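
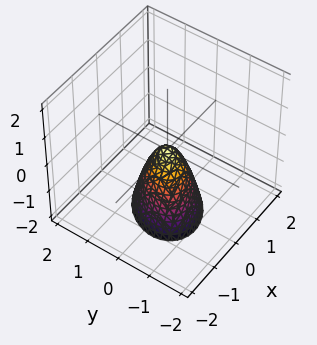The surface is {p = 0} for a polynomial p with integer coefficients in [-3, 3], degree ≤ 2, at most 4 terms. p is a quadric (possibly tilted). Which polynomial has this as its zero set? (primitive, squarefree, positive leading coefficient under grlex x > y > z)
2*x^2 - x*y + 2*y^2 + z

First, deg p = 2. No degree-1 surface has this shape.
Then, from the axis intercepts and sections: it meets the x-axis at x = 0 (among the integer gridlines); one y-axis crossing is at y = 0; one z-axis crossing is at z = 0.
Finally, together with the visible shape, these determine p as stated.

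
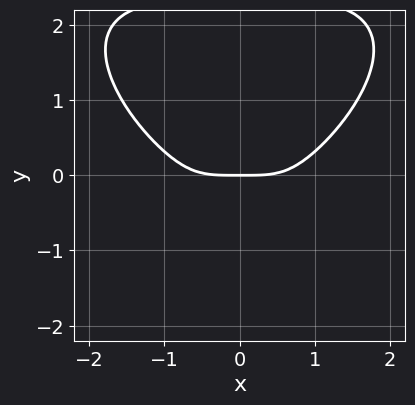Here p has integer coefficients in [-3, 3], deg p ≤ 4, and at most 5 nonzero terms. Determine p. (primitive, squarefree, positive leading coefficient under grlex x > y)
x^4 + 2*y^4 - 3*y^3 - 3*y^2 - 2*y

(a) deg p = 4. A generic line meets the curve in up to 4 points.
(b) Symmetries: it's symmetric under x → −x, forcing even powers of x.
(c) From the axis intercepts and sections: it meets the y-axis at y = 0 (among the integer gridlines); one x-axis crossing is at x = 0.
(d) Solving for integer coefficients yields p as stated.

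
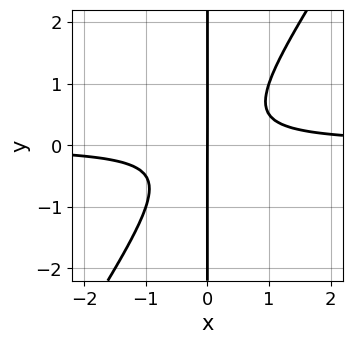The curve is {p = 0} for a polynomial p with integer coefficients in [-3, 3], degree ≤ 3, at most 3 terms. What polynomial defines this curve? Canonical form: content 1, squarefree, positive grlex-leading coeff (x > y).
3*x^2*y - 2*x*y^2 - x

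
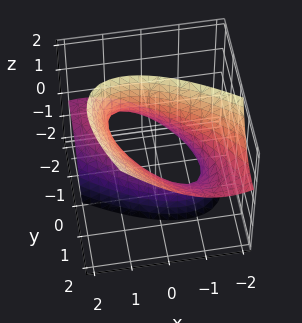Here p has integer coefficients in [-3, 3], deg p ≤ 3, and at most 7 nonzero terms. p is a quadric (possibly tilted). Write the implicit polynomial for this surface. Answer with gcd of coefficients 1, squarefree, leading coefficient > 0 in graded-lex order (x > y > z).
2*x^2 + 3*x*y + 2*y^2 - 3*y*z - z^2 - 2

1. The degree is 2 — no degree-1 surface has this shape.
2. From the axis intercepts and sections: the x-axis gridline crossings are at x ∈ {-1, 1}; the y-axis gridline crossings are at y ∈ {-1, 1}.
3. Fitting integer coefficients to these (and the overall shape) gives p.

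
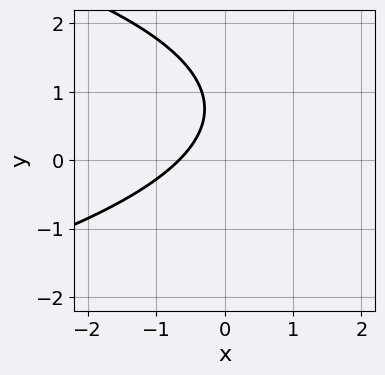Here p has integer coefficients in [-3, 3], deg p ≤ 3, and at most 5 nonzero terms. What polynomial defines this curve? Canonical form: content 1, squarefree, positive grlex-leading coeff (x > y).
2*y^2 + 3*x - 3*y + 2

1. deg p = 2. The shape is more complex than any degree-1 curve.
2. Checking where it meets the axes: it misses every integer gridline on the y-axis.
3. These observations pin down the coefficients.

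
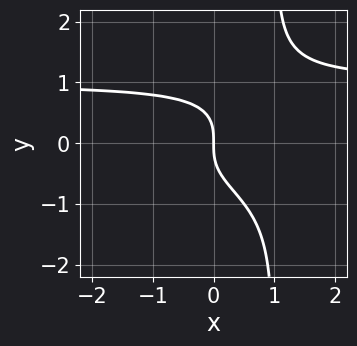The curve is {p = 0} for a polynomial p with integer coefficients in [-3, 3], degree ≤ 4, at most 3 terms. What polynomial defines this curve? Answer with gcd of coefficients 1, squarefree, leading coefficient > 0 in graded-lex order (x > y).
x*y^3 - y^3 - x

First, deg p = 4.
Then, reading off the gridlines: one x-axis crossing is at x = 0; one y-axis crossing is at y = 0.
Finally, these observations pin down the coefficients.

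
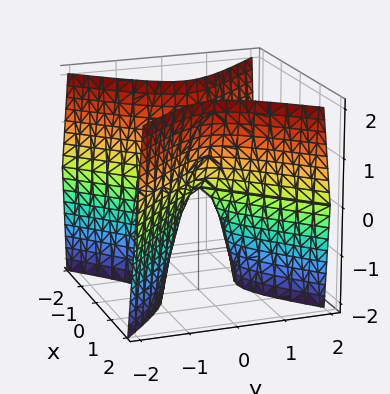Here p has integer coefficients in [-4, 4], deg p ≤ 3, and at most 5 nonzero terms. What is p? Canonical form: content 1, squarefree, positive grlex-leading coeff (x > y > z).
1. The degree is 2 — a saddle surface; a quadric.
2. Symmetries: it's symmetric under y → −y, forcing even powers of y; mirror symmetry x ↦ −x ⇒ only even powers of x.
3. Against the integer gridlines: one z-axis crossing is at z = 0; it crosses the x-axis at the gridline x = 0.
4. Matching integer coefficients to the picture gives p.

3*x^2 - 3*y^2 - z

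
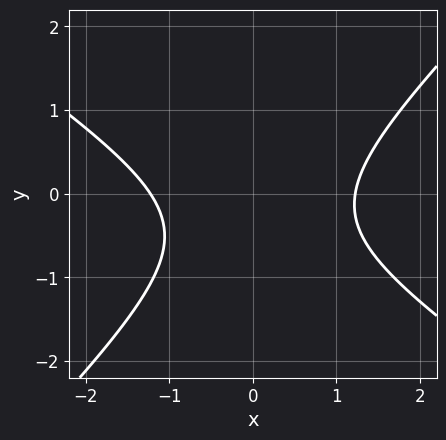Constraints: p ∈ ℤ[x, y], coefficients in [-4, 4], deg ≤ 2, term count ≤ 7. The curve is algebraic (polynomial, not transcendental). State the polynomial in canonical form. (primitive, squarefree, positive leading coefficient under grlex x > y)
2*x^2 + x*y - 3*y^2 - 2*y - 3

Degree: a generic line meets the curve in up to 2 points, so deg p = 2.
From the visible intercepts: the curve avoids every integer y-axis point in the box.
These observations pin down the coefficients.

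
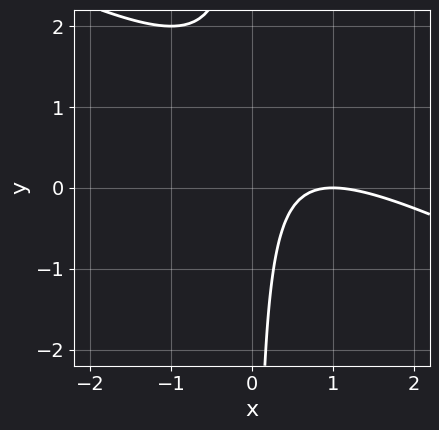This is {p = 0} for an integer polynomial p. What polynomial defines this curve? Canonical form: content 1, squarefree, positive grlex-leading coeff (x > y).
The degree is 2 — the shape is more complex than any degree-1 curve.
From the axis intercepts and sections: the curve avoids every integer y-axis point in the box; it crosses the x-axis at the gridline x = 1.
Putting this together gives p.

x^2 + 2*x*y - 2*x + 1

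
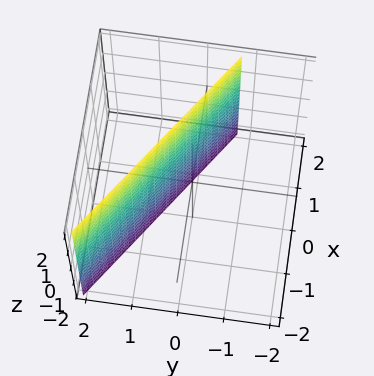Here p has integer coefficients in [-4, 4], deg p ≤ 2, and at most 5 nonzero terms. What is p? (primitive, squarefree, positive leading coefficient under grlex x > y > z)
deg p = 1. Every cross-section is a straight line — this is a plane.
Observable constraints: the surface avoids every integer z-axis point in the box; one x-axis crossing is at x = 1.
Together with the visible shape, these determine p as stated.

2*x + 3*y - 2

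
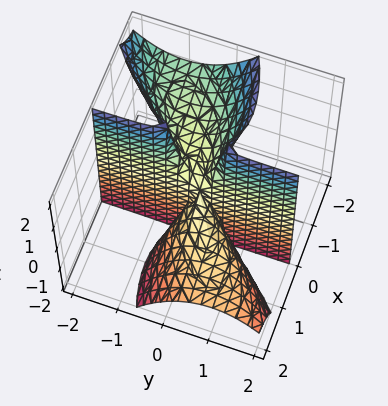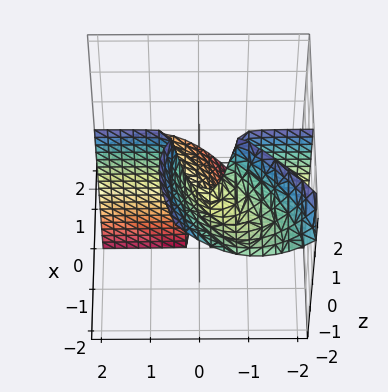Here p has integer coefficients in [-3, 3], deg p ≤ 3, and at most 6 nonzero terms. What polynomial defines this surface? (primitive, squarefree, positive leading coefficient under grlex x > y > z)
2*x^3 - 3*x^2*y + 3*x^2*z + 3*x*y^2

First, degree: no degree-2 surface has this shape, so deg p = 3.
Next, checking where it meets the axes: the visible y-axis segment lies entirely on the surface; it meets the x-axis at x = 0 (among the integer gridlines); the visible z-axis segment lies entirely on the surface.
Finally, fitting integer coefficients to these (and the overall shape) gives p.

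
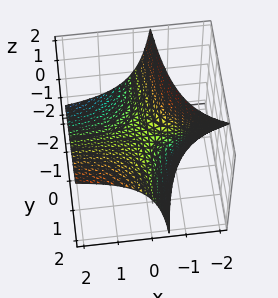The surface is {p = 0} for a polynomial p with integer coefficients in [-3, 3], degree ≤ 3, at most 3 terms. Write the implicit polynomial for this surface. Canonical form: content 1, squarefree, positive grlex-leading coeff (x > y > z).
x*y - x*z - z

(a) Degree: no degree-1 surface has this shape, so deg p = 2.
(b) Checking where it meets the axes: one z-axis crossing is at z = 0; the visible x-axis segment lies entirely on the surface; every point of the y-axis in the box is on the surface.
(c) Assembling these constraints gives the stated polynomial.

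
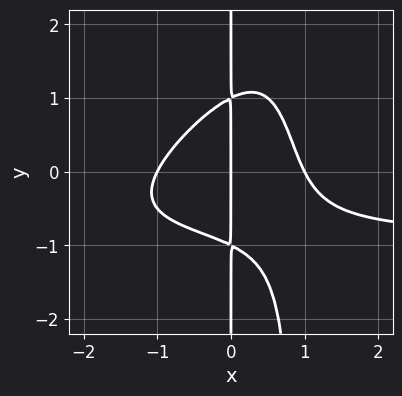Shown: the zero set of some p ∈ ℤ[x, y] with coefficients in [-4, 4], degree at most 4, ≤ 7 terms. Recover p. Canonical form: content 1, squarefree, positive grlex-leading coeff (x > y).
deg p = 4.
Against the integer gridlines: among the integer gridlines, it crosses the x-axis at x ∈ {-1, 0, 1}; every point of the y-axis in the box is on the curve.
Assembling these constraints gives the stated polynomial.

x^3*y - x^2*y^2 + x^3 + x*y^2 - x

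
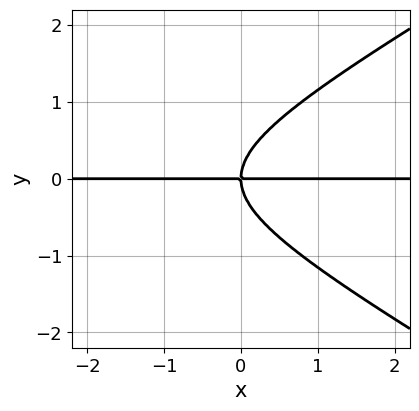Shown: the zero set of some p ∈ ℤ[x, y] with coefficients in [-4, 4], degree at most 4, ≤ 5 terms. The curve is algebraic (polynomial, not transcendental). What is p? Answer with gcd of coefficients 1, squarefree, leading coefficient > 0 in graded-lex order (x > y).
The degree is 3 — no degree-2 curve has this shape.
From the axis intercepts and sections: it meets the y-axis at y = 0 (among the integer gridlines); every point of the x-axis in the box is on the curve.
Solving for integer coefficients yields p as stated.

x^2*y - 3*y^3 + 3*x*y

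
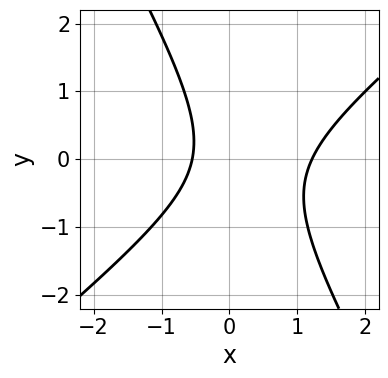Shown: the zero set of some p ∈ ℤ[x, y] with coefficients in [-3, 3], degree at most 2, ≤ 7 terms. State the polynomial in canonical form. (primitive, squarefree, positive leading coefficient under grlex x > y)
First, the degree is 2 — a generic line meets the curve in up to 2 points.
Then, from the visible intercepts: the curve avoids every integer y-axis point in the box.
Finally, solving for integer coefficients yields p as stated.

3*x^2 - 2*x*y - 2*y^2 - 2*x - 2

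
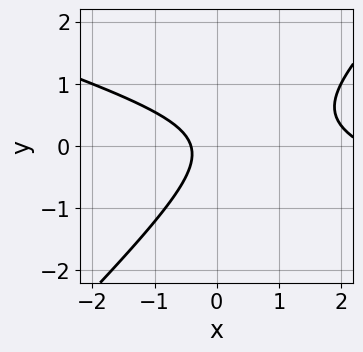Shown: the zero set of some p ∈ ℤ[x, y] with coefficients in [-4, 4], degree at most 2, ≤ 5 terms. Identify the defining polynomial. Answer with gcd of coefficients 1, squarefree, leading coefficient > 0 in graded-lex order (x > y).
(a) The degree is 2 — a generic line meets the curve in up to 2 points.
(b) Reading off the gridlines: the curve avoids every integer y-axis point in the box.
(c) The integer polynomial consistent with all of this is the stated p.

x^2 + 2*x*y - 3*y^2 - 2*x - 1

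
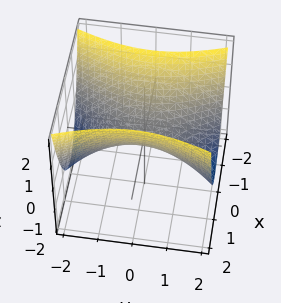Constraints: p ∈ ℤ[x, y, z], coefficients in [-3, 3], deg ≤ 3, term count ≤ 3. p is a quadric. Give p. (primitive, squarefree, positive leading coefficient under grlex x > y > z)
3*x^2 - y^2 - 3*z

deg p = 2. A saddle surface; a quadric.
Symmetries: the y ↦ −y reflection is a symmetry, so y appears only in even powers; mirror symmetry x ↦ −x ⇒ only even powers of x.
Checking where it meets the axes: it crosses the x-axis at the gridline x = 0; one y-axis crossing is at y = 0; it crosses the z-axis at the gridline z = 0.
Assembling these constraints gives the stated polynomial.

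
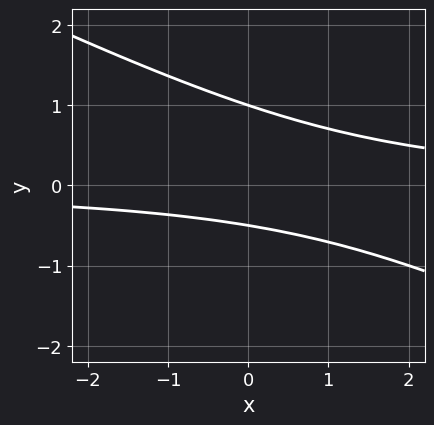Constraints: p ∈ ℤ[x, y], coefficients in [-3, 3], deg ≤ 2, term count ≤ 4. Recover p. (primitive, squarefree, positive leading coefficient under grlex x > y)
x*y + 2*y^2 - y - 1

(a) The degree is 2 — a generic line meets the curve in up to 2 points.
(b) From the axis intercepts and sections: it meets the y-axis at y = 1 (among the integer gridlines); it misses every integer gridline on the x-axis.
(c) Fitting integer coefficients to these (and the overall shape) gives p.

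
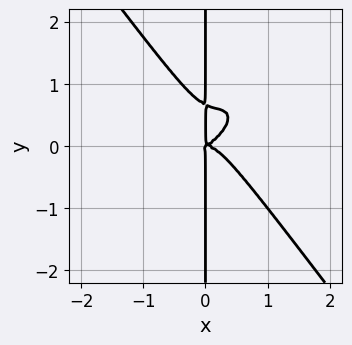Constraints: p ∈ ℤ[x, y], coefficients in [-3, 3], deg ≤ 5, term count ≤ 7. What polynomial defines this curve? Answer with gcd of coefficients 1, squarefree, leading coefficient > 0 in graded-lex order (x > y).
deg p = 4. The shape is more complex than any degree-3 curve.
From the visible intercepts: the visible y-axis segment lies entirely on the curve.
Assembling these constraints gives the stated polynomial.

3*x^4 - 3*x^3*y + 3*x*y^3 + x^2*y - 2*x*y^2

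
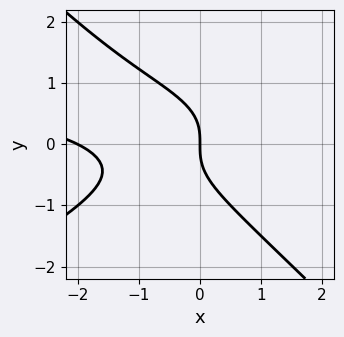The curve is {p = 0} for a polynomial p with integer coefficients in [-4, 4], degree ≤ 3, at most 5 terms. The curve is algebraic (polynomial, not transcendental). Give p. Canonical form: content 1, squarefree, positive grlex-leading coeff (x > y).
x^2*y - x*y^2 - 2*y^3 - x^2 - 2*x

First, degree: no degree-2 curve has this shape, so deg p = 3.
Next, against the integer gridlines: the x-axis gridline crossings are at x ∈ {-2, 0}; it crosses the y-axis at the gridline y = 0.
Finally, these observations pin down the coefficients.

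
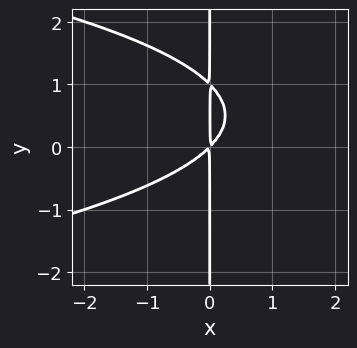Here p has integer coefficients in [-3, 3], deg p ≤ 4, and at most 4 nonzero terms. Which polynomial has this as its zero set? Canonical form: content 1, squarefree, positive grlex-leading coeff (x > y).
x*y^2 + x^2 - x*y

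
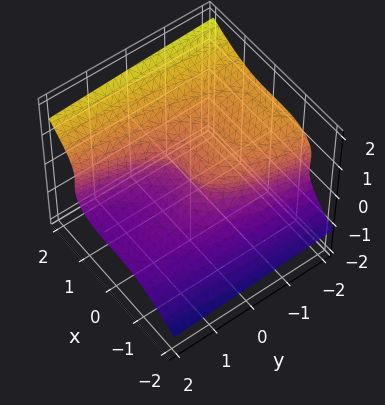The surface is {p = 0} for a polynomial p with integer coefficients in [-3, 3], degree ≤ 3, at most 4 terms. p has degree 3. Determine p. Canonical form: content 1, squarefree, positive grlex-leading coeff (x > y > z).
x^3 - 3*z^3 + 2*z^2 - y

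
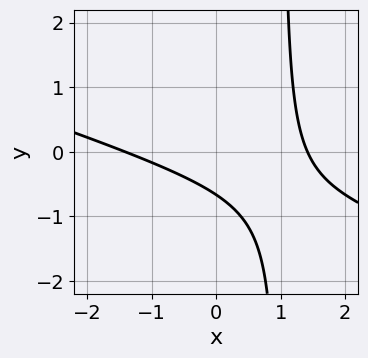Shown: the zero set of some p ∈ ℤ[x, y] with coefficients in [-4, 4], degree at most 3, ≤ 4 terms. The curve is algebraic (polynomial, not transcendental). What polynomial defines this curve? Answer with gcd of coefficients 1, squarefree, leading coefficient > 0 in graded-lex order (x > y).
x^2 + 3*x*y - 3*y - 2

The degree is 2 — the shape is more complex than any degree-1 curve.
Solving for integer coefficients yields p as stated.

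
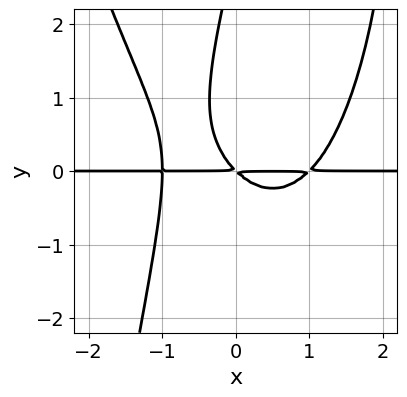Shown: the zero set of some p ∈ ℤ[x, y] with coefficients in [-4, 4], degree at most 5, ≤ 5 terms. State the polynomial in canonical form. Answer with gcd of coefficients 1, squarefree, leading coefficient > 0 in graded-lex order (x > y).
3*x^3*y - 3*x*y^2 + y^3 - 3*x*y - 3*y^2

1. deg p = 4. A generic line meets the curve in up to 4 points.
2. Against the integer gridlines: every point of the x-axis in the box is on the curve.
3. Assembling these constraints gives the stated polynomial.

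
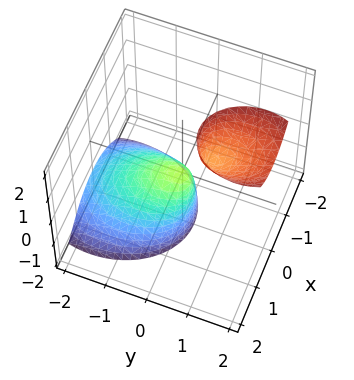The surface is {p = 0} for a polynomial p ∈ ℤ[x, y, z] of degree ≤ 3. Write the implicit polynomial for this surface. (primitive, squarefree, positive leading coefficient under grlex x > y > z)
3*x^2 + 2*y^2 - 3*y*z + z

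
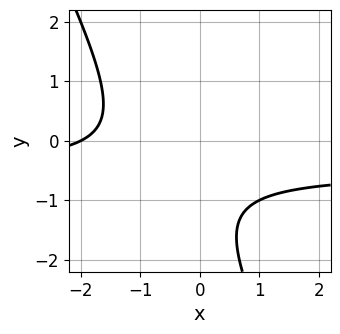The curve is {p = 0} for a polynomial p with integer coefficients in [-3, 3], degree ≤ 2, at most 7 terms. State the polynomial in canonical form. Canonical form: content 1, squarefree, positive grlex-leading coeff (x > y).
2*x*y + y^2 + x + 2*y + 2

First, degree: the shape is more complex than any degree-1 curve, so deg p = 2.
Next, reading off the gridlines: it meets the x-axis at x = -2 (among the integer gridlines); the curve avoids every integer y-axis point in the box.
Finally, matching integer coefficients to the picture gives p.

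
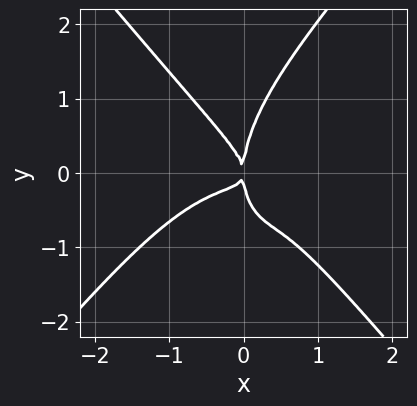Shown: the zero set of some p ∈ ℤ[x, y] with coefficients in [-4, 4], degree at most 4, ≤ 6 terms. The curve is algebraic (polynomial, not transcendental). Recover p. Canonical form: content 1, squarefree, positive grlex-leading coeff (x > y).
Degree: the shape is more complex than any degree-3 curve, so deg p = 4.
Against the integer gridlines: one x-axis crossing is at x = 0; it crosses the y-axis at the gridline y = 0.
Matching integer coefficients to the picture gives p.

2*x^4 - y^4 + 3*x^2*y + 2*x*y^2 + x^2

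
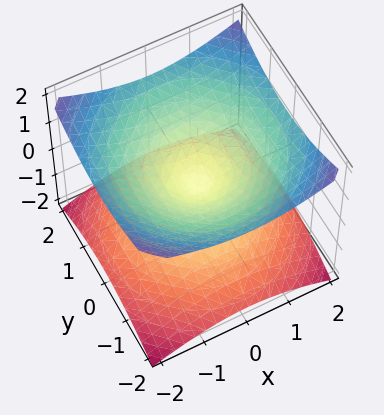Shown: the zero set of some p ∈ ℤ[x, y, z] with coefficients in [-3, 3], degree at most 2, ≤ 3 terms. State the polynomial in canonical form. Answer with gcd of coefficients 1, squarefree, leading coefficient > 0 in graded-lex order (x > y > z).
(a) The degree is 2 — two nappes meeting at a single point; a quadric.
(b) Symmetry: the surface is invariant under rotation about z: p = q(x² + y², z); the z ↦ −z reflection is a symmetry, so z appears only in even powers.
(c) From the visible intercepts: a circular section at z = 1 has radius between 1 and 2; it meets the y-axis at y = 0 (among the integer gridlines); it meets the x-axis at x = 0 (among the integer gridlines).
(d) Matching integer coefficients to the picture gives p.

x^2 + y^2 - 2*z^2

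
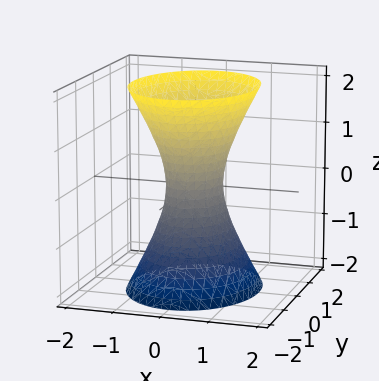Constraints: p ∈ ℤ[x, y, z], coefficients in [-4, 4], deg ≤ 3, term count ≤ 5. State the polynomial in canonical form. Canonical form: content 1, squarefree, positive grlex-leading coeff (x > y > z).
First, deg p = 2. One connected sheet with a waist; a quadric.
Next, symmetries: it's symmetric under y → −y, forcing even powers of y; mirror symmetry x ↦ −x ⇒ only even powers of x; the z ↦ −z reflection is a symmetry, so z appears only in even powers.
Then, from the visible intercepts: the surface avoids every integer z-axis point in the box.
Finally, together with the visible shape, these determine p as stated.

3*x^2 + 2*y^2 - z^2 - 1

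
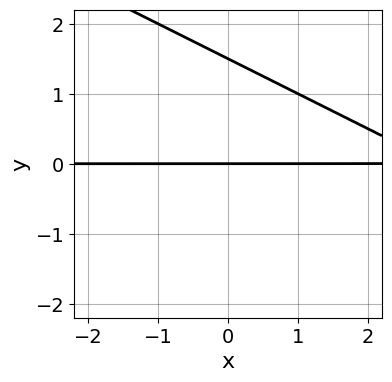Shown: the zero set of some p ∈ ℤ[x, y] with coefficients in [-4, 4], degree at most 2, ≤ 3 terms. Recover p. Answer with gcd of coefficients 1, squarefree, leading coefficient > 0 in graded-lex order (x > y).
(a) deg p = 2.
(b) From the axis intercepts and sections: it crosses the y-axis at the gridline y = 0; every point of the x-axis in the box is on the curve.
(c) Together with the visible shape, these determine p as stated.

x*y + 2*y^2 - 3*y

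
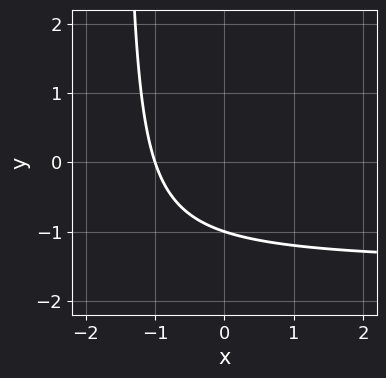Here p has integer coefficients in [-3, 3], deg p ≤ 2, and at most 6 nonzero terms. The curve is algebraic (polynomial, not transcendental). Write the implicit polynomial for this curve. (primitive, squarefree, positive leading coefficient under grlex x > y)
2*x*y + 3*x + 3*y + 3

(a) The degree is 2 — the shape is more complex than any degree-1 curve.
(b) Against the integer gridlines: one y-axis crossing is at y = -1; it meets the x-axis at x = -1 (among the integer gridlines).
(c) These observations pin down the coefficients.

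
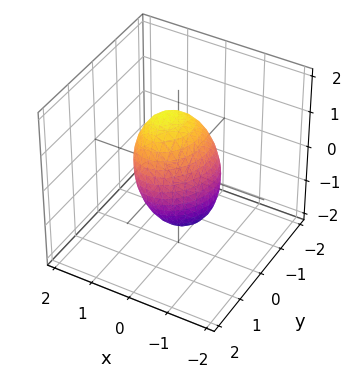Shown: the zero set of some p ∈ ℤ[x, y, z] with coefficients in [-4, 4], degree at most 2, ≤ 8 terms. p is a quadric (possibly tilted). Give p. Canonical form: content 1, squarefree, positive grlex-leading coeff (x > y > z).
First, deg p = 2.
Then, from the visible intercepts: among the integer gridlines, it crosses the y-axis at y ∈ {-1, 1}.
Finally, solving for integer coefficients yields p as stated.

3*x^2 - x*y - x*z + 2*y^2 + z^2 - 2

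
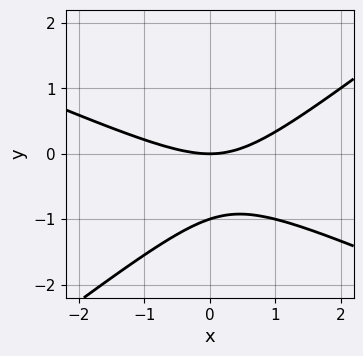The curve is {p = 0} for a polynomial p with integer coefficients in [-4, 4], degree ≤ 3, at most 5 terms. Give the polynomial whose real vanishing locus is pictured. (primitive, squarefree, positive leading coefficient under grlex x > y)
x^2 + x*y - 3*y^2 - 3*y

(a) Degree: the shape is more complex than any degree-1 curve, so deg p = 2.
(b) Observable constraints: among the integer gridlines, it crosses the y-axis at y ∈ {-1, 0}; one x-axis crossing is at x = 0.
(c) Assembling these constraints gives the stated polynomial.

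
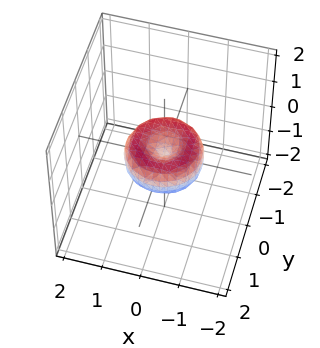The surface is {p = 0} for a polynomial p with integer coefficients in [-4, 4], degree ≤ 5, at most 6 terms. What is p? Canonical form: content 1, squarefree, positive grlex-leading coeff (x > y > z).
x^4 + 2*x^2*y^2 + y^4 - x^2 - y^2 + z^2

First, deg p = 4. No degree-3 surface has this shape.
Then, symmetry: every cross-section ⟂ z is a circle, so x, y appear only via x² + y².
Then, checking where it meets the axes: it crosses the z-axis at the gridline z = 0; the x-axis gridline crossings are at x ∈ {-1, 0, 1}; the y-axis gridline crossings are at y ∈ {-1, 0, 1}; a circular section at z = 0 has radius exactly 1.
Finally, fitting integer coefficients to these (and the overall shape) gives p.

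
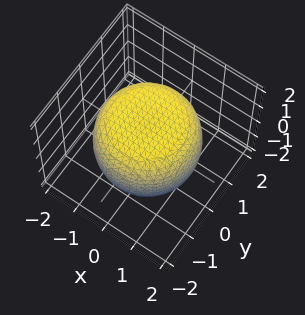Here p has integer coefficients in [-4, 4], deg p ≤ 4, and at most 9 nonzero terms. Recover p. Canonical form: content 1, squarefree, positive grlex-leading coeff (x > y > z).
(a) deg p = 4.
(b) By symmetry, every cross-section ⟂ z is a circle, so x, y appear only via x² + y².
(c) Reading off the gridlines: a circular section at z = 1 has radius between 1 and 2.
(d) Fitting integer coefficients to these (and the overall shape) gives p.

x^4 + 2*x^2*y^2 + y^4 - x^2 - y^2 + 2*z^2 - 3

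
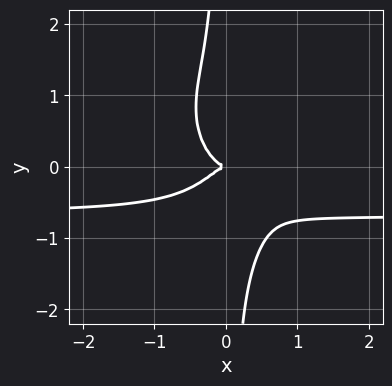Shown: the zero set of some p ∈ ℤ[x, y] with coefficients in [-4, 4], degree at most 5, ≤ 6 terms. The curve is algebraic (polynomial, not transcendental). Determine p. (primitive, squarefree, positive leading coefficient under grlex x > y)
3*x^3*y + x^2*y^2 + 2*x*y^3 + 2*x^3 + y^2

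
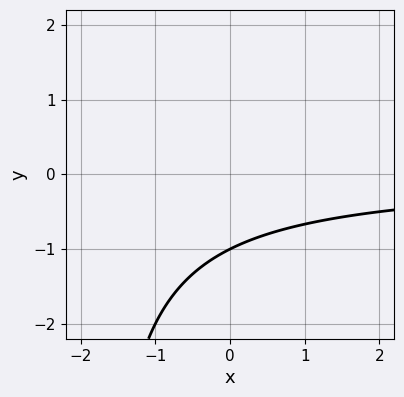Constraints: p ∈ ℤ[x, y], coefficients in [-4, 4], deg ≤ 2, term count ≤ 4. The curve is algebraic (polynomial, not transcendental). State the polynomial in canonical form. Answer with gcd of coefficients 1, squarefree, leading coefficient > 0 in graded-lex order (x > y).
x*y + 2*y + 2

(a) The degree is 2 — no degree-1 curve has this shape.
(b) Observable constraints: it meets the y-axis at y = -1 (among the integer gridlines); the curve avoids every integer x-axis point in the box.
(c) The integer polynomial consistent with all of this is the stated p.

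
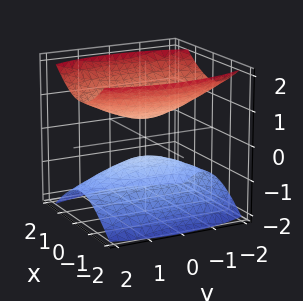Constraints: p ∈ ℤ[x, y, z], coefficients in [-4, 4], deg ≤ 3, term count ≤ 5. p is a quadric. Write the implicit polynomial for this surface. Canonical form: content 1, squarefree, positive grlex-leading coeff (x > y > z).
3*x^2 + y^2 - 3*z^2 + 1

1. There are 2 components. They look like related sheets of one shape, so recover p as a whole.
2. Degree: two sheets facing apart; a quadric, so deg p = 2.
3. Symmetries: it's symmetric under z → −z, forcing even powers of z; the x ↦ −x reflection is a symmetry, so x appears only in even powers; mirror symmetry y ↦ −y ⇒ only even powers of y.
4. Reading off the gridlines: no y-intercept at any integer in the box; no x-intercept at any integer in the box.
5. Fitting integer coefficients to these (and the overall shape) gives p.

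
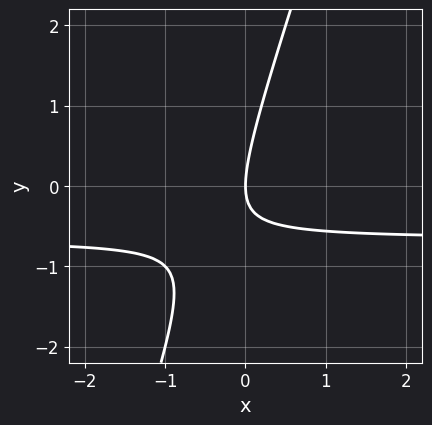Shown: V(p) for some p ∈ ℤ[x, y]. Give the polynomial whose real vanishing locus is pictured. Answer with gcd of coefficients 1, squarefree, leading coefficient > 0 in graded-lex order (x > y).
1. deg p = 2. The shape is more complex than any degree-1 curve.
2. Against the integer gridlines: it meets the x-axis at x = 0 (among the integer gridlines); it crosses the y-axis at the gridline y = 0.
3. Putting this together gives p.

3*x*y - y^2 + 2*x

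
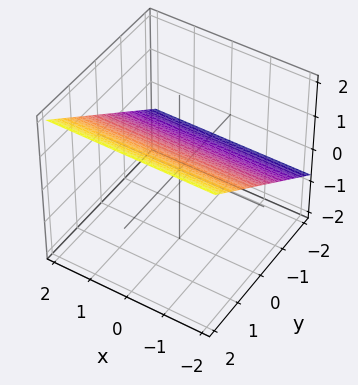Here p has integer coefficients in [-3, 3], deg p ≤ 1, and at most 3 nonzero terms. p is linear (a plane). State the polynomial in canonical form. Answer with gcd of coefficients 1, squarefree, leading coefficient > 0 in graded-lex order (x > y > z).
2*y - 3*z + 2

Degree: every cross-section is a straight line — this is a plane, so deg p = 1.
Checking where it meets the axes: it misses every integer gridline on the x-axis; it crosses the y-axis at the gridline y = -1.
Fitting integer coefficients to these (and the overall shape) gives p.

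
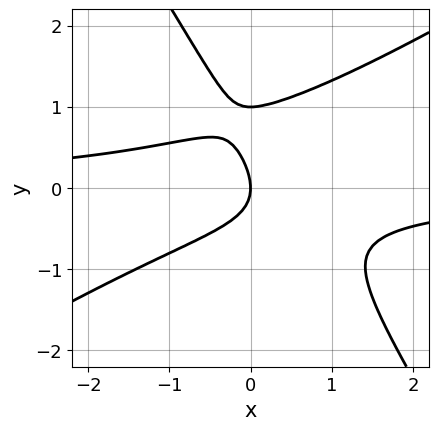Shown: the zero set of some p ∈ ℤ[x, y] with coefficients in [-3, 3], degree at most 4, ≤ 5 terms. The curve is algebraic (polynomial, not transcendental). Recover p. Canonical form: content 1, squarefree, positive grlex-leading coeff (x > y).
First, the degree is 3 — the shape is more complex than any degree-2 curve.
Next, reading off the gridlines: the y-axis gridline crossings are at y ∈ {0, 1}; it crosses the x-axis at the gridline x = 0.
Finally, the integer polynomial consistent with all of this is the stated p.

x^2*y - x*y^2 - y^3 + y^2 + x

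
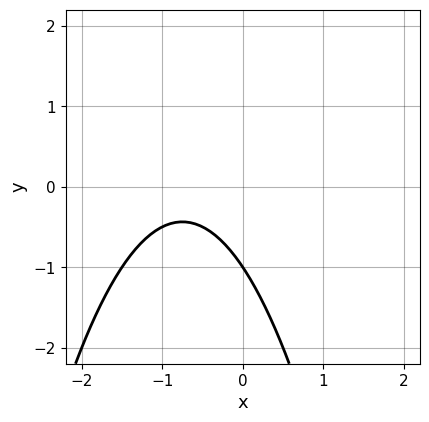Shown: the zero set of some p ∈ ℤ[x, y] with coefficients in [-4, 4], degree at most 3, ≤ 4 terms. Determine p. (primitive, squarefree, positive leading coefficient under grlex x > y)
2*x^2 + 3*x + 2*y + 2

1. Degree: a generic line meets the curve in up to 2 points, so deg p = 2.
2. Reading off the gridlines: it meets the y-axis at y = -1 (among the integer gridlines); the curve avoids every integer x-axis point in the box.
3. The integer polynomial consistent with all of this is the stated p.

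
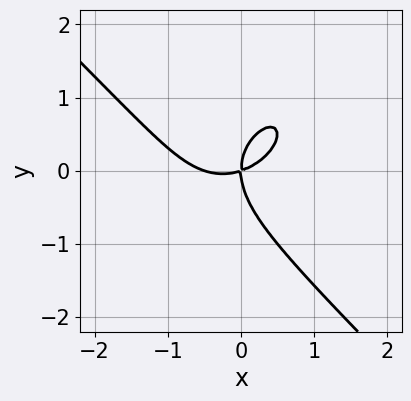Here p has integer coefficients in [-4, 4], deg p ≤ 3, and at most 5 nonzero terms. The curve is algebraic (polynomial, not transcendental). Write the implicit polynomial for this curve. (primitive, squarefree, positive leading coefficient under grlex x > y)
2*x^3 + 2*y^3 + x^2 - 3*x*y

First, the degree is 3 — a generic line meets the curve in up to 3 points.
Then, reading off the gridlines: it crosses the y-axis at the gridline y = 0; it meets the x-axis at x = 0 (among the integer gridlines).
Finally, fitting integer coefficients to these (and the overall shape) gives p.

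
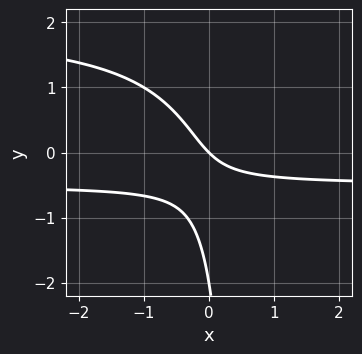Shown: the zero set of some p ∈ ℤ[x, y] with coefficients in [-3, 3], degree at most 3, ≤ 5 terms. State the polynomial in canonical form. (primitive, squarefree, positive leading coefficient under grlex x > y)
2*x*y^2 - 3*x*y - y^2 - 2*x - 2*y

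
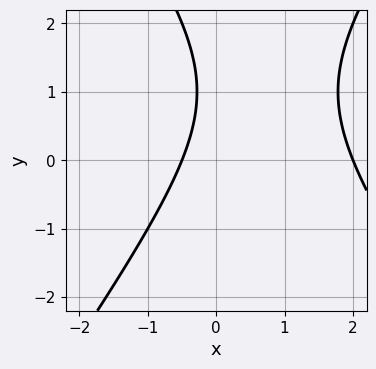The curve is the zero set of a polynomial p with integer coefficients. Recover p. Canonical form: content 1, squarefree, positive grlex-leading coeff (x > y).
deg p = 2. The shape is more complex than any degree-1 curve.
Reading off the gridlines: no y-intercept at any integer in the box; it crosses the x-axis at the gridline x = 2.
Together with the visible shape, these determine p as stated.

2*x^2 - y^2 - 3*x + 2*y - 2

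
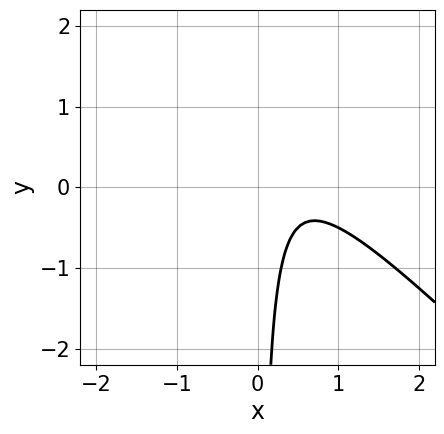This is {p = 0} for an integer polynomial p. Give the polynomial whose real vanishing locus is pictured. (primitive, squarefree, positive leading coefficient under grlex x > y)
First, the degree is 2 — a generic line meets the curve in up to 2 points.
Next, from the axis intercepts and sections: it misses every integer gridline on the y-axis; no x-intercept at any integer in the box.
Finally, fitting integer coefficients to these (and the overall shape) gives p.

2*x^2 + 2*x*y - 2*x + 1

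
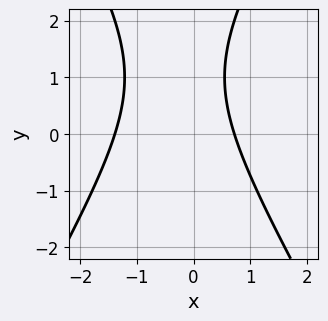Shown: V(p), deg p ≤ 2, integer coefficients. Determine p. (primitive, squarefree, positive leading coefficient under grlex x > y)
3*x^2 - y^2 + 2*x + 2*y - 3

(a) deg p = 2.
(b) Reading off the gridlines: no y-intercept at any integer in the box.
(c) Solving for integer coefficients yields p as stated.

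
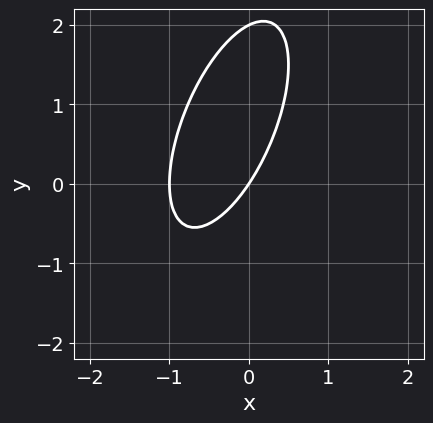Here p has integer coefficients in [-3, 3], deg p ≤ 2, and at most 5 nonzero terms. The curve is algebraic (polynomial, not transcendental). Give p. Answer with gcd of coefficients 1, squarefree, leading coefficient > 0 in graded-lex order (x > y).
3*x^2 - 2*x*y + y^2 + 3*x - 2*y

First, the degree is 2 — the shape is more complex than any degree-1 curve.
Next, from the visible intercepts: among the integer gridlines, it crosses the y-axis at y ∈ {0, 2}; the x-axis gridline crossings are at x ∈ {-1, 0}.
Finally, the integer polynomial consistent with all of this is the stated p.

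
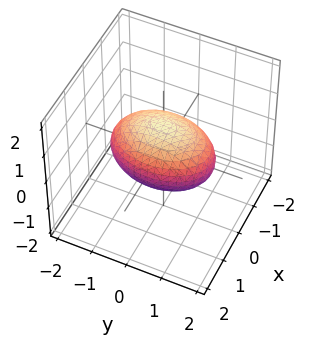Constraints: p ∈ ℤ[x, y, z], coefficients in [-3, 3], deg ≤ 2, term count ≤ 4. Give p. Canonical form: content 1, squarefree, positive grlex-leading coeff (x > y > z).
2*x^2 + y^2 + 2*z^2 - 2

Degree: a closed, bounded, convex surface; a quadric, so deg p = 2.
Symmetries: it's symmetric under y → −y, forcing even powers of y; mirror symmetry z ↦ −z ⇒ only even powers of z; mirror symmetry x ↦ −x ⇒ only even powers of x.
From the axis intercepts and sections: among the integer gridlines, it crosses the x-axis at x ∈ {-1, 1}; the z-axis gridline crossings are at z ∈ {-1, 1}.
Together with the visible shape, these determine p as stated.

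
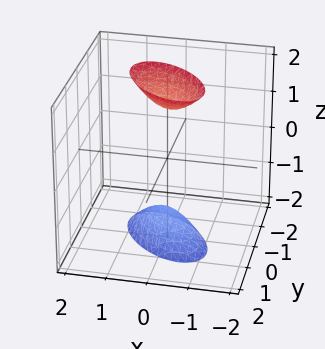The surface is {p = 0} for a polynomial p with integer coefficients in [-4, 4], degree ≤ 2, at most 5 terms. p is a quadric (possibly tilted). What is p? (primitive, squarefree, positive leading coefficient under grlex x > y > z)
The picture has 2 separate pieces.
The degree is 2 — no degree-1 surface has this shape.
From the visible intercepts: it misses every integer gridline on the x-axis; it misses every integer gridline on the y-axis.
Putting this together gives p.

3*x^2 + 3*x*y + 3*y^2 - z^2 + 2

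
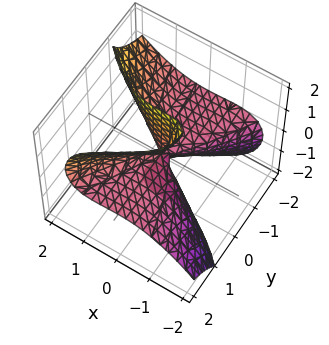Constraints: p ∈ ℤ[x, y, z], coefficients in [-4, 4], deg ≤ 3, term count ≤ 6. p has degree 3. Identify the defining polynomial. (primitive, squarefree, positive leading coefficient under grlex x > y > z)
First, degree: the shape is more complex than any degree-2 surface, so deg p = 3.
Next, against the integer gridlines: the visible y-axis segment lies entirely on the surface; one x-axis crossing is at x = 0.
Finally, assembling these constraints gives the stated polynomial. Check: (0, 0, 1) on the z-axis lies on the surface, and p(0, 0, 1) = 0. ✓

2*x^3 - x^2*y + 2*x*y*z - 3*y^2*z + 2*y*z^2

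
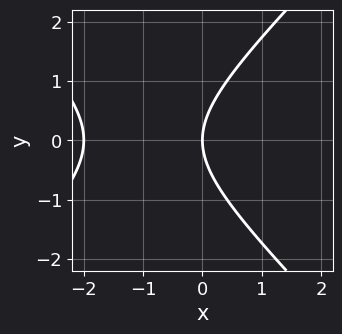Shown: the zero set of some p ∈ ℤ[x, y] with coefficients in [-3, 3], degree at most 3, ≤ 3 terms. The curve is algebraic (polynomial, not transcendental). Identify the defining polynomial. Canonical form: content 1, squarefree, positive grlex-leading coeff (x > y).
First, the degree is 2 — a generic line meets the curve in up to 2 points.
Then, symmetries: it's symmetric under y → −y, forcing even powers of y.
Then, reading off the gridlines: one y-axis crossing is at y = 0; among the integer gridlines, it crosses the x-axis at x ∈ {-2, 0}.
Finally, matching integer coefficients to the picture gives p.

x^2 - y^2 + 2*x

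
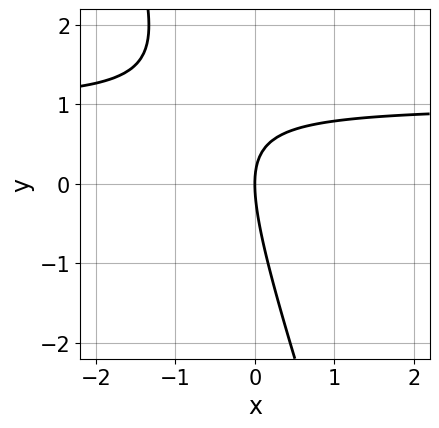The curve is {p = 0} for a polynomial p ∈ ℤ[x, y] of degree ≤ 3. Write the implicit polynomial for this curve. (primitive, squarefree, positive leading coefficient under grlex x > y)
(a) The degree is 2 — a generic line meets the curve in up to 2 points.
(b) Against the integer gridlines: it meets the y-axis at y = 0 (among the integer gridlines); it meets the x-axis at x = 0 (among the integer gridlines).
(c) Assembling these constraints gives the stated polynomial.

3*x*y + y^2 - 3*x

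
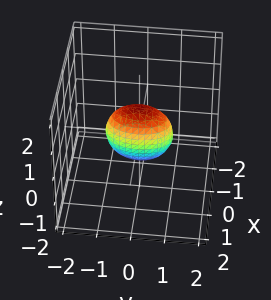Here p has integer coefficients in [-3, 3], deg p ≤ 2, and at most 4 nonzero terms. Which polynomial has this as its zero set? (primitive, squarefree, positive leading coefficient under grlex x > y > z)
1. deg p = 2. Bounded and convex; a quadric.
2. Symmetries: it's symmetric under z → −z, forcing even powers of z; the x ↦ −x reflection is a symmetry, so x appears only in even powers; it's symmetric under y → −y, forcing even powers of y.
3. Reading off the gridlines: the z-axis gridline crossings are at z ∈ {-1, 1}; among the integer gridlines, it crosses the y-axis at y ∈ {-1, 1}.
4. The integer polynomial consistent with all of this is the stated p.

3*x^2 + y^2 + z^2 - 1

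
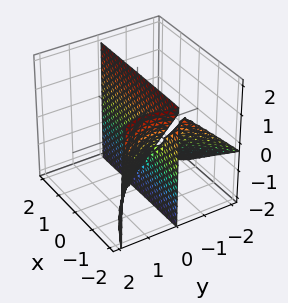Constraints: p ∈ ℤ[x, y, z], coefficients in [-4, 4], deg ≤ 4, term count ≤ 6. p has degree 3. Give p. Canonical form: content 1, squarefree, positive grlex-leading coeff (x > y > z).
y^3 - y^2*z + 3*x*y + 2*y*z + 3*y

First, the degree is 3 — no degree-2 surface has this shape.
Then, from the visible intercepts: every point of the z-axis in the box is on the surface; it meets the y-axis at y = 0 (among the integer gridlines); every point of the x-axis in the box is on the surface.
Finally, matching integer coefficients to the picture gives p.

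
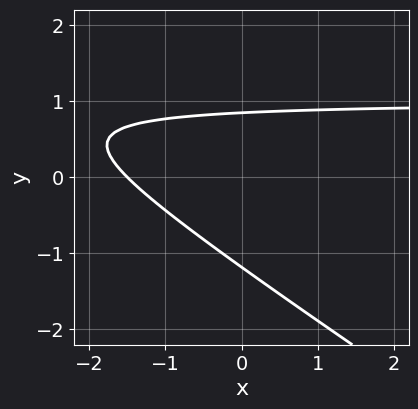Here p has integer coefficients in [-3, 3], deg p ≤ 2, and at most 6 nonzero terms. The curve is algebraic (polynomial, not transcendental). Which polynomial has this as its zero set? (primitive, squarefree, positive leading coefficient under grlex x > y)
2*x*y + 3*y^2 - 2*x + y - 3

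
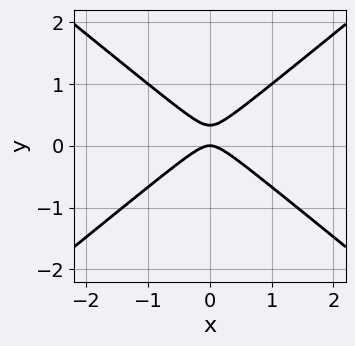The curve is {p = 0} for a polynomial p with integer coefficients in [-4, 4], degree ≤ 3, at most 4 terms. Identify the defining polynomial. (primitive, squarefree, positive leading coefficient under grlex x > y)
The degree is 2 — a generic line meets the curve in up to 2 points.
Symmetries: mirror symmetry x ↦ −x ⇒ only even powers of x.
From the axis intercepts and sections: it crosses the y-axis at the gridline y = 0; it crosses the x-axis at the gridline x = 0.
Putting this together gives p.

2*x^2 - 3*y^2 + y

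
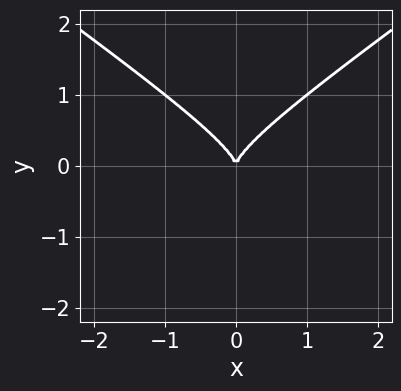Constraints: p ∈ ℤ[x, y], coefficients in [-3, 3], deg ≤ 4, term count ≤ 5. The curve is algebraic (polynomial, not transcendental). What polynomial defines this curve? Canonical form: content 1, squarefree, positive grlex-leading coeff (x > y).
First, degree: the shape is more complex than any degree-2 curve, so deg p = 3.
Then, symmetries: the x ↦ −x reflection is a symmetry, so x appears only in even powers.
Next, checking where it meets the axes: one x-axis crossing is at x = 0; one y-axis crossing is at y = 0.
Finally, solving for integer coefficients yields p as stated.

x^2*y - 2*y^3 + x^2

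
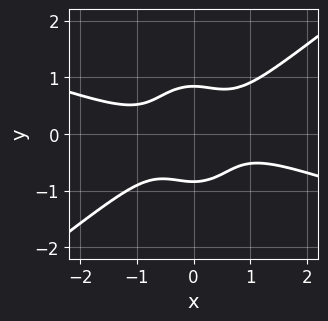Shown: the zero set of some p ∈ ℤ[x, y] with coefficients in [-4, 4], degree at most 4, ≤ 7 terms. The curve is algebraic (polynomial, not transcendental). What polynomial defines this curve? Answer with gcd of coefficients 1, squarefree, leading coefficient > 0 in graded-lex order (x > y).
(a) Degree: a generic line meets the curve in up to 4 points, so deg p = 4.
(b) Observable constraints: the curve avoids every integer x-axis point in the box.
(c) Solving for integer coefficients yields p as stated.

x^4 + 2*x^3*y - 3*x^2*y^2 - 2*y^4 + 1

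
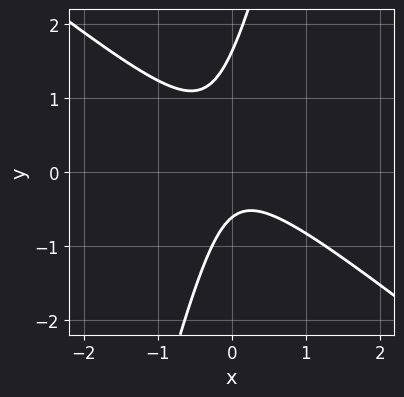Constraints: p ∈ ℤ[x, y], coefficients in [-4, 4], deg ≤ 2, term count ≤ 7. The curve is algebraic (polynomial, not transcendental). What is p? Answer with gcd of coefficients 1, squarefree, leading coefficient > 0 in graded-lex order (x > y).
3*x^2 + 3*x*y - y^2 + y + 1

First, deg p = 2. The shape is more complex than any degree-1 curve.
Next, reading off the gridlines: no x-intercept at any integer in the box.
Finally, solving for integer coefficients yields p as stated.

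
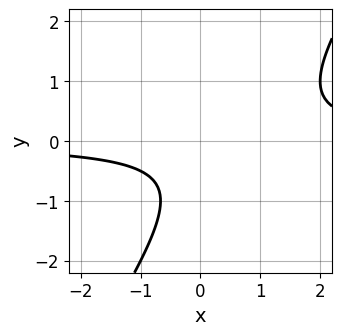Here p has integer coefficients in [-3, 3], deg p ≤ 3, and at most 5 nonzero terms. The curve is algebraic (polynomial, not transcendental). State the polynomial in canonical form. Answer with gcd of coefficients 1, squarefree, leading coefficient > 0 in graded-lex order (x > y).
3*x*y - 2*y^2 - 2*y - 2

1. deg p = 2. A generic line meets the curve in up to 2 points.
2. Reading off the gridlines: no x-intercept at any integer in the box; it misses every integer gridline on the y-axis.
3. These observations pin down the coefficients.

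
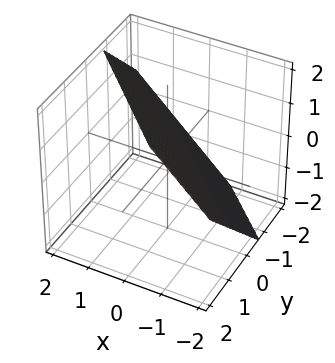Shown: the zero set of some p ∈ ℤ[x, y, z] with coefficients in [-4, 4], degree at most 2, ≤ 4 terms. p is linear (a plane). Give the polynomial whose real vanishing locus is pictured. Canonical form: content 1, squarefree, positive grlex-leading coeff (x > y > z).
3*x + 3*y - 3*z + 2

1. Degree: the surface is flat (a plane), so deg p = 1.
2. Solving for integer coefficients yields p as stated.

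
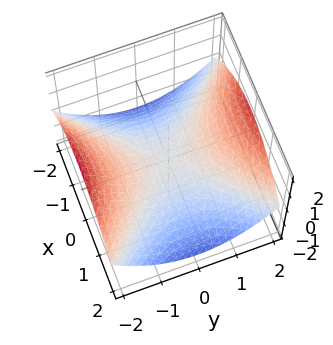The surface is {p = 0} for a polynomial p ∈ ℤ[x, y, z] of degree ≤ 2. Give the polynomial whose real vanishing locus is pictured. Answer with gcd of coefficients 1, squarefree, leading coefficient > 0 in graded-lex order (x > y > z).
x^2 - y^2 + 3*z

First, degree: a saddle surface; a quadric, so deg p = 2.
Then, symmetries: the x ↦ −x reflection is a symmetry, so x appears only in even powers; mirror symmetry y ↦ −y ⇒ only even powers of y.
Next, from the visible intercepts: it crosses the x-axis at the gridline x = 0; one z-axis crossing is at z = 0; it crosses the y-axis at the gridline y = 0.
Finally, these observations pin down the coefficients.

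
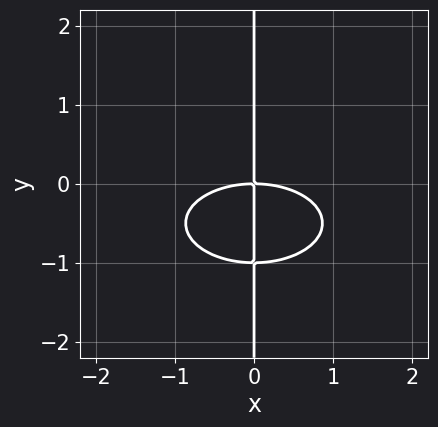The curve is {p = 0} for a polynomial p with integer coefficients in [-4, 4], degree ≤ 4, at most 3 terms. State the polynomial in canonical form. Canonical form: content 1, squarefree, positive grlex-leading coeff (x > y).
x^3 + 3*x*y^2 + 3*x*y

The degree is 3 — no degree-2 curve has this shape.
From the visible intercepts: one x-axis crossing is at x = 0; every point of the y-axis in the box is on the curve.
Solving for integer coefficients yields p as stated.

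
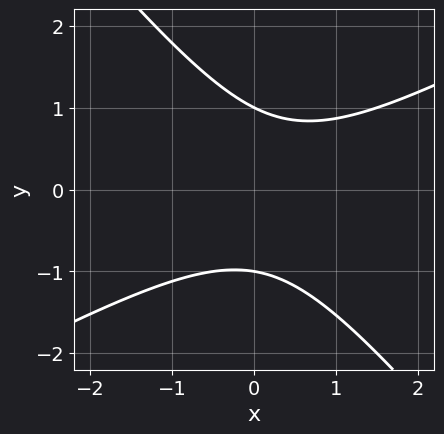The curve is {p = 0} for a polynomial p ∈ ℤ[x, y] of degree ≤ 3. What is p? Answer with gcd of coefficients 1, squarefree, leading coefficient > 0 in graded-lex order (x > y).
1. Degree: a generic line meets the curve in up to 2 points, so deg p = 2.
2. Against the integer gridlines: the y-axis gridline crossings are at y ∈ {-1, 1}; no x-intercept at any integer in the box.
3. Together with the visible shape, these determine p as stated.

2*x^2 - 2*x*y - 3*y^2 - x + 3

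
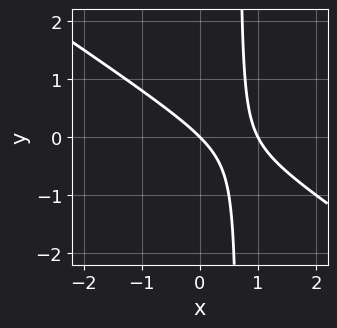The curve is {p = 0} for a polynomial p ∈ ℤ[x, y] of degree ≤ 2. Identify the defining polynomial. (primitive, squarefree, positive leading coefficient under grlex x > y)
Degree: a generic line meets the curve in up to 2 points, so deg p = 2.
Observable constraints: it crosses the y-axis at the gridline y = 0; the x-axis gridline crossings are at x ∈ {0, 1}.
Putting this together gives p.

2*x^2 + 3*x*y - 2*x - 2*y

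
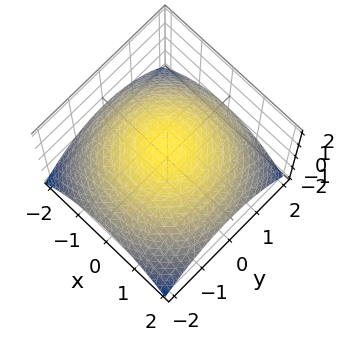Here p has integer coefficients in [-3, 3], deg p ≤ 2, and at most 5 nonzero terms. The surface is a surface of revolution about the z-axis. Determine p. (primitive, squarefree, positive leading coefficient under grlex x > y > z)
x^2 + y^2 + 3*z - 3

(a) deg p = 2. No degree-1 surface has this shape.
(b) Symmetry: the surface is invariant under rotation about z: p = q(x² + y², z).
(c) From the visible intercepts: one z-axis crossing is at z = 1; a circular section at z = 0 has radius between 1 and 2.
(d) Solving for integer coefficients yields p as stated.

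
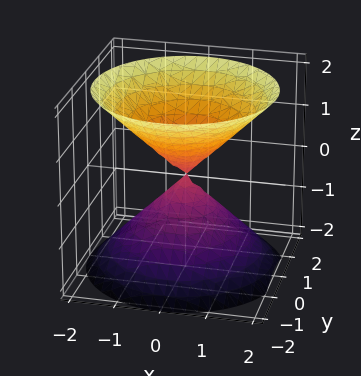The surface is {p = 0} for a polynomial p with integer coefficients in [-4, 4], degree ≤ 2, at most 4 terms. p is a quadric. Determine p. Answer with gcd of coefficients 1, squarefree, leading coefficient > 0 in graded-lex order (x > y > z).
x^2 + y^2 - z^2

(a) The picture has 2 separate pieces. Treating them together as one polynomial.
(b) Degree: a double cone through the origin; a quadric, so deg p = 2.
(c) Symmetries: mirror symmetry z ↦ −z ⇒ only even powers of z; the surface is invariant under rotation about z: p = q(x² + y², z).
(d) Checking where it meets the axes: a circular section at z = 1 has radius exactly 1; one z-axis crossing is at z = 0.
(e) Matching integer coefficients to the picture gives p.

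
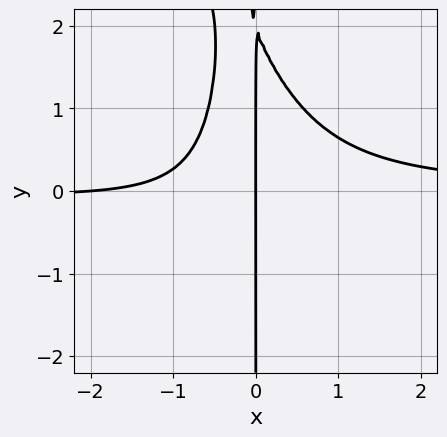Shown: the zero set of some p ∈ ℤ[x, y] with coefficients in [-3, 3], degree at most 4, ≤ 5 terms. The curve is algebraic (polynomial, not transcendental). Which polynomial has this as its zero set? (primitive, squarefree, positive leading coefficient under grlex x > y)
3*x^3*y + x^2*y^2 - x^2 + x*y - 2*x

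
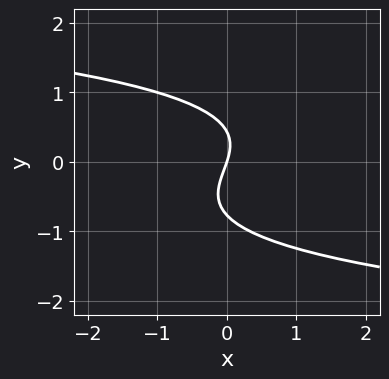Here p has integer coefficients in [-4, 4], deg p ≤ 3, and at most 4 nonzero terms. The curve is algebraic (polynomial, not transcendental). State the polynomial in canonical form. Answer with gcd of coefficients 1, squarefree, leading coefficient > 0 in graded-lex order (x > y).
3*y^3 + y^2 + 3*x - y

(a) deg p = 3.
(b) Against the integer gridlines: it meets the x-axis at x = 0 (among the integer gridlines); it meets the y-axis at y = 0 (among the integer gridlines).
(c) Fitting integer coefficients to these (and the overall shape) gives p.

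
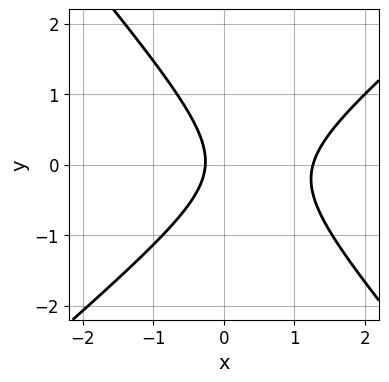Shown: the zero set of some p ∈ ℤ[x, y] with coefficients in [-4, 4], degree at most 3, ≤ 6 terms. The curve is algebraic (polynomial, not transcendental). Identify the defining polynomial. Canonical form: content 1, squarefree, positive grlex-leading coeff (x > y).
3*x^2 - x*y - 3*y^2 - 3*x - 1

First, the degree is 2 — no degree-1 curve has this shape.
Then, from the axis intercepts and sections: the curve avoids every integer y-axis point in the box.
Finally, putting this together gives p.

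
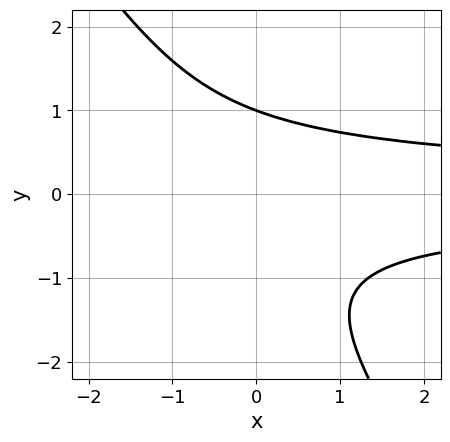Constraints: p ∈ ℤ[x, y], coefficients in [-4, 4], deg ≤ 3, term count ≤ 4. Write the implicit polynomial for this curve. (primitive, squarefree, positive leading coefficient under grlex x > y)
(a) deg p = 3. No degree-2 curve has this shape.
(b) From the visible intercepts: one y-axis crossing is at y = 1; the curve avoids every integer x-axis point in the box.
(c) Assembling these constraints gives the stated polynomial.

3*x*y^2 + 2*y^3 + y^2 - 3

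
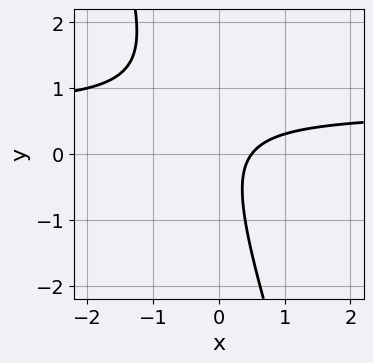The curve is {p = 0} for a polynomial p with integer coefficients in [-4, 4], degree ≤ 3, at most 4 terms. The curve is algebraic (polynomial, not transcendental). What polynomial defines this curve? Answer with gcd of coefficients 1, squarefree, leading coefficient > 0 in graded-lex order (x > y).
3*x*y + y^2 - 2*x + 1

First, the degree is 2 — the shape is more complex than any degree-1 curve.
Then, against the integer gridlines: the curve avoids every integer y-axis point in the box.
Finally, fitting integer coefficients to these (and the overall shape) gives p.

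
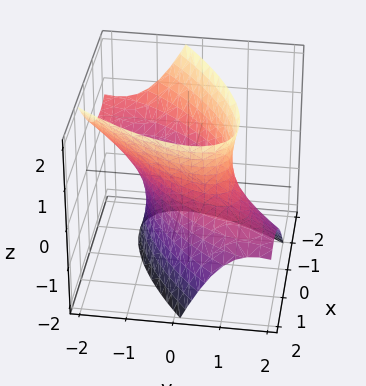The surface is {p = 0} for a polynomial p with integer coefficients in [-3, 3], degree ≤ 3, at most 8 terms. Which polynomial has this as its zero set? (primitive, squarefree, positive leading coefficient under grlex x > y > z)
2*x^2 - 3*x*y + 2*y^2 + 2*y*z - z^2 - 2

1. The degree is 2 — a generic line meets the surface in up to 2 points.
2. Checking where it meets the axes: the x-axis gridline crossings are at x ∈ {-1, 1}; the y-axis gridline crossings are at y ∈ {-1, 1}; the surface avoids every integer z-axis point in the box.
3. Solving for integer coefficients yields p as stated.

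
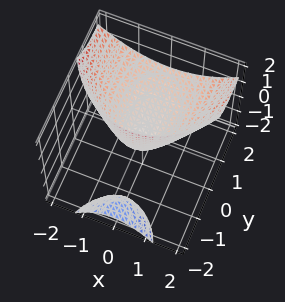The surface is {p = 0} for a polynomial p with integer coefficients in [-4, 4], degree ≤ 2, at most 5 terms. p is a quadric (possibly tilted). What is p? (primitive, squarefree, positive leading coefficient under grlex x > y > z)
2*x^2 + y^2 - 3*y*z - 3*z

The picture has 2 separate pieces. Treating them together as one polynomial.
deg p = 2. A generic line meets the surface in up to 2 points.
From the visible intercepts: one z-axis crossing is at z = 0; one x-axis crossing is at x = 0; it meets the y-axis at y = 0 (among the integer gridlines).
Putting this together gives p.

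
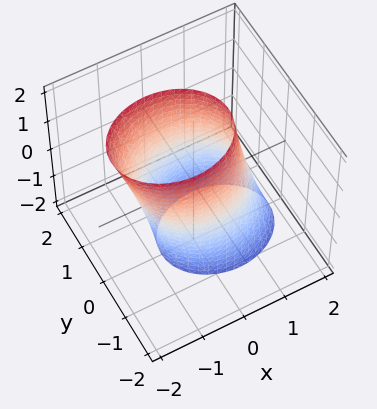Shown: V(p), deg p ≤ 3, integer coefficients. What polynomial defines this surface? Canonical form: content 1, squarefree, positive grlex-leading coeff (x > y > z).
2*x^2 + x*z + 3*y^2 - 3

(a) deg p = 2. No degree-1 surface has this shape.
(b) Reading off the gridlines: the y-axis gridline crossings are at y ∈ {-1, 1}; it misses every integer gridline on the z-axis.
(c) Together with the visible shape, these determine p as stated.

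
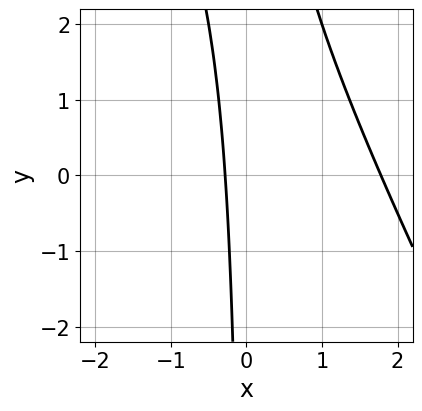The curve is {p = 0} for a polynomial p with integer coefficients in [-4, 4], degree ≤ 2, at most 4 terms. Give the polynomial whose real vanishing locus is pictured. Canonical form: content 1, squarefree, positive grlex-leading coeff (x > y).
2*x^2 + x*y - 3*x - 1

Degree: a generic line meets the curve in up to 2 points, so deg p = 2.
Observable constraints: the curve avoids every integer y-axis point in the box.
Solving for integer coefficients yields p as stated.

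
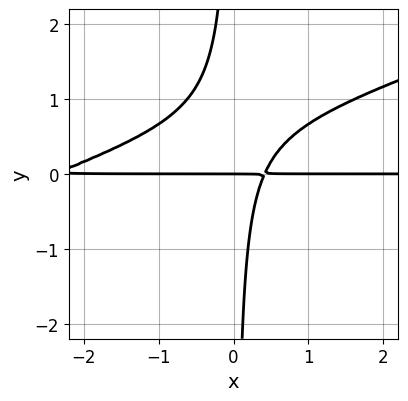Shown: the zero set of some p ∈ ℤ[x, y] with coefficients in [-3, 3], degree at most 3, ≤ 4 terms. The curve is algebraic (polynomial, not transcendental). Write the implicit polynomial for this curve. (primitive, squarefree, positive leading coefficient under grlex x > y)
x^2*y - 3*x*y^2 + 2*x*y - y

(a) Degree: no degree-2 curve has this shape, so deg p = 3.
(b) Observable constraints: every point of the x-axis in the box is on the curve; it crosses the y-axis at the gridline y = 0.
(c) Assembling these constraints gives the stated polynomial.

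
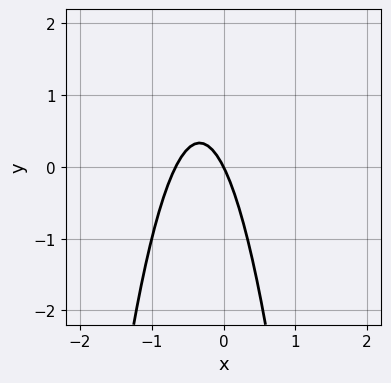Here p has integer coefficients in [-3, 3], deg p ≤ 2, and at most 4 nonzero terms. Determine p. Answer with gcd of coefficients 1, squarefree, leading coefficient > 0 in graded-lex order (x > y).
(a) The degree is 2 — a generic line meets the curve in up to 2 points.
(b) From the axis intercepts and sections: it meets the y-axis at y = 0 (among the integer gridlines); it meets the x-axis at x = 0 (among the integer gridlines).
(c) Putting this together gives p.

3*x^2 + 2*x + y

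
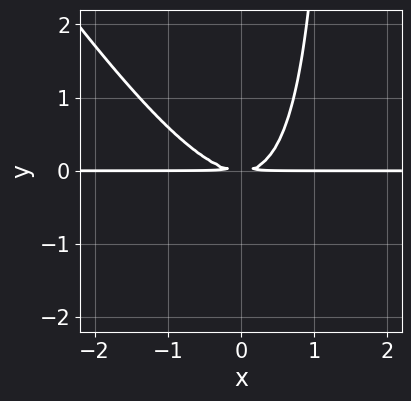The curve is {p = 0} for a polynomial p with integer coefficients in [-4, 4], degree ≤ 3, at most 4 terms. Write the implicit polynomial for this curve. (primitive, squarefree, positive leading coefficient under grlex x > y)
First, degree: a generic line meets the curve in up to 3 points, so deg p = 3.
Then, reading off the gridlines: the visible x-axis segment lies entirely on the curve.
Finally, matching integer coefficients to the picture gives p.

3*x^2*y + 2*x*y^2 - 3*y^2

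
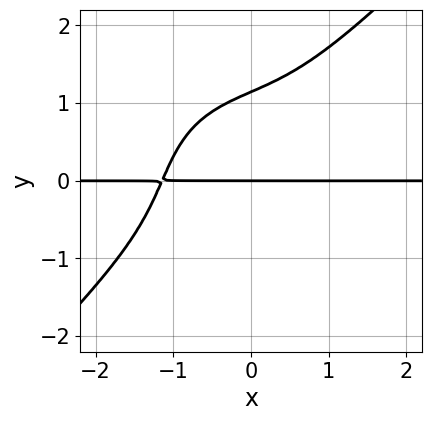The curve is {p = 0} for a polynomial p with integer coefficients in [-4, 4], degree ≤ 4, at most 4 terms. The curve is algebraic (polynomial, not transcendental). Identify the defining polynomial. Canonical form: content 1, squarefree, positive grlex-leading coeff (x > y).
2*x^3*y - 2*y^4 + 3*x*y^2 + 3*y

First, degree: the shape is more complex than any degree-3 curve, so deg p = 4.
Next, observable constraints: the visible x-axis segment lies entirely on the curve; it meets the y-axis at y = 0 (among the integer gridlines).
Finally, the integer polynomial consistent with all of this is the stated p.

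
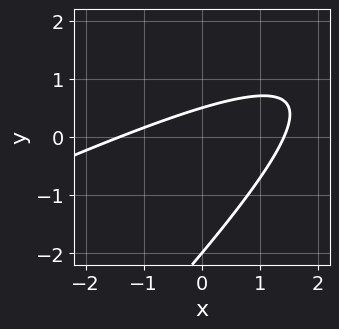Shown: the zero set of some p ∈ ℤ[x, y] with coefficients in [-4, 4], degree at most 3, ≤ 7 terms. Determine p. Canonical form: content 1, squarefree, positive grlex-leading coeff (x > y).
x^2 - 3*x*y + 2*y^2 + 3*y - 2

First, degree: the shape is more complex than any degree-1 curve, so deg p = 2.
Next, from the axis intercepts and sections: it meets the y-axis at y = -2 (among the integer gridlines).
Finally, matching integer coefficients to the picture gives p.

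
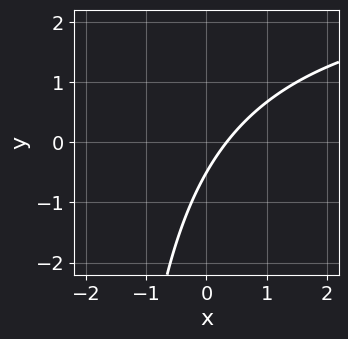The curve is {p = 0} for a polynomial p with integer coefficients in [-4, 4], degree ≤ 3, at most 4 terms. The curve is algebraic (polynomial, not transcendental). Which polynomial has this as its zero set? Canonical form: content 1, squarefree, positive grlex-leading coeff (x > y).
deg p = 2.
The integer polynomial consistent with all of this is the stated p.

x*y - 3*x + 2*y + 1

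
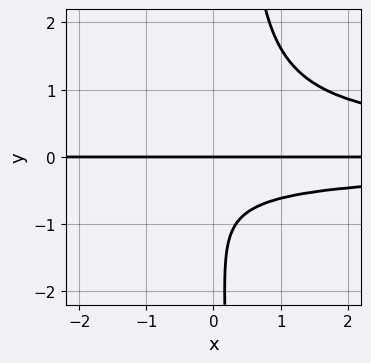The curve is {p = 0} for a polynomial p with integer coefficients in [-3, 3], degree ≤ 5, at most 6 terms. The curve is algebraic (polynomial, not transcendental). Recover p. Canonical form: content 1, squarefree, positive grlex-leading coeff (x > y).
deg p = 4. A generic line meets the curve in up to 4 points.
Against the integer gridlines: the visible x-axis segment lies entirely on the curve; it meets the y-axis at y = 0 (among the integer gridlines).
Together with the visible shape, these determine p as stated.

3*x*y^3 - y^3 - 2*y^2 - 2*y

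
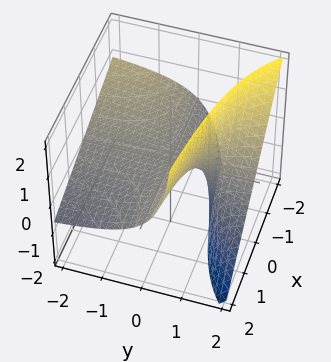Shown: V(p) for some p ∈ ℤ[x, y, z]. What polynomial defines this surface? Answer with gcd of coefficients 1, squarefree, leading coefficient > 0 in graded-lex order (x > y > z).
x*y + 2*y*z - 2*z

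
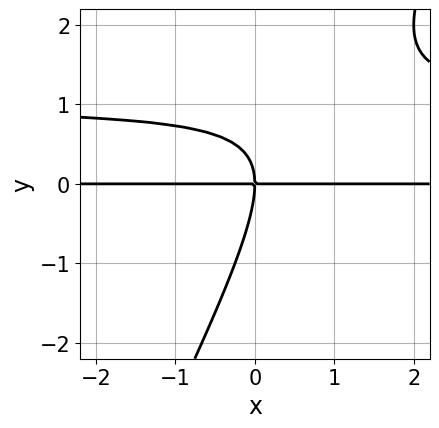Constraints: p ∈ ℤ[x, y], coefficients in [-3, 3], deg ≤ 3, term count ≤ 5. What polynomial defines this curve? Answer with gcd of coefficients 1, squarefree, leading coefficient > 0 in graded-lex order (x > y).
2*x*y^2 - y^3 - 2*x*y

deg p = 3. The shape is more complex than any degree-2 curve.
From the axis intercepts and sections: it meets the y-axis at y = 0 (among the integer gridlines); every point of the x-axis in the box is on the curve.
Fitting integer coefficients to these (and the overall shape) gives p.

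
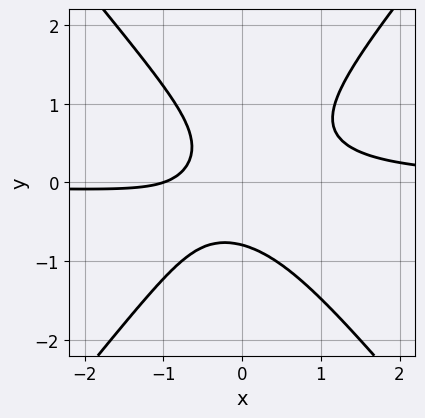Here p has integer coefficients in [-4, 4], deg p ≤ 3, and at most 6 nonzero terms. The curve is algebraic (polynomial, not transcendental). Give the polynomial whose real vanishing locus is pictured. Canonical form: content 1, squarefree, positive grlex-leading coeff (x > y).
(a) The degree is 3 — the shape is more complex than any degree-2 curve.
(b) Against the integer gridlines: it crosses the x-axis at the gridline x = -1.
(c) Matching integer coefficients to the picture gives p.

3*x^2*y - 2*y^3 - x - 1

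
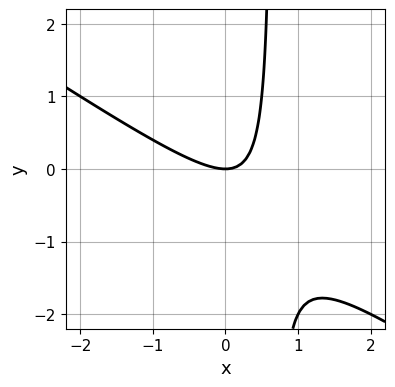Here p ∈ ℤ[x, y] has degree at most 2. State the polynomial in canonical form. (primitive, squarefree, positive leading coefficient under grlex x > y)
1. The degree is 2 — a generic line meets the curve in up to 2 points.
2. Checking where it meets the axes: one x-axis crossing is at x = 0; one y-axis crossing is at y = 0.
3. Fitting integer coefficients to these (and the overall shape) gives p.

2*x^2 + 3*x*y - 2*y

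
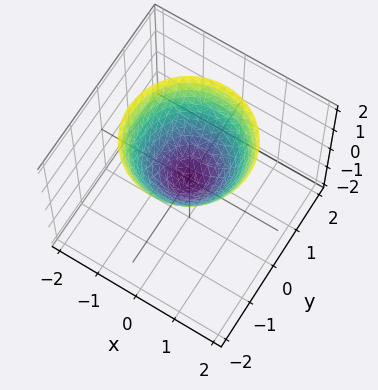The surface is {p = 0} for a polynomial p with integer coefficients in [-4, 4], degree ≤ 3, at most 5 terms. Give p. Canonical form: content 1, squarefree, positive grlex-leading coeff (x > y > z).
(a) Degree: a paraboloid; a quadric, so deg p = 2.
(b) Symmetries: rotational symmetry about the z-axis ⇒ p depends on x, y only through x² + y².
(c) From the visible intercepts: a circular section at z = 2 has radius between 1 and 2; it meets the z-axis at z = 0 (among the integer gridlines).
(d) Matching integer coefficients to the picture gives p.

x^2 + y^2 - z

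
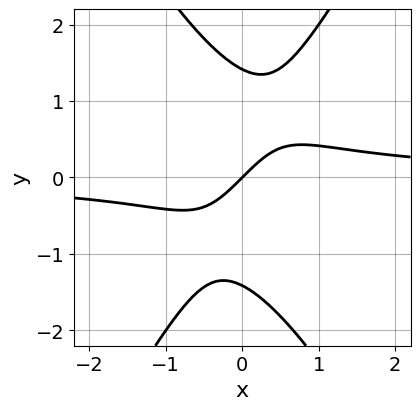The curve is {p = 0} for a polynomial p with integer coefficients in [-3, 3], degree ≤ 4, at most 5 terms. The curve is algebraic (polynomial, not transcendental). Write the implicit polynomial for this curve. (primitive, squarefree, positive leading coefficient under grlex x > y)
(a) Degree: no degree-2 curve has this shape, so deg p = 3.
(b) Observable constraints: one y-axis crossing is at y = 0; one x-axis crossing is at x = 0.
(c) Fitting integer coefficients to these (and the overall shape) gives p.

3*x^2*y - y^3 - 2*x + 2*y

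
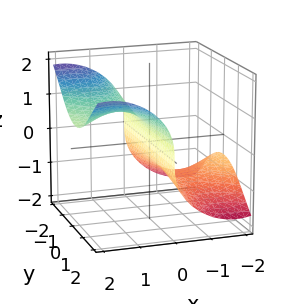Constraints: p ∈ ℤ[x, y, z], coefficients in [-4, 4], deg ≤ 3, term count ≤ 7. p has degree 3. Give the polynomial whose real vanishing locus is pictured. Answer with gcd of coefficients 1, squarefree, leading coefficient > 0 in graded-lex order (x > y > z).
(a) The degree is 3 — a generic line meets the surface in up to 3 points.
(b) Against the integer gridlines: the visible y-axis segment lies entirely on the surface; it meets the z-axis at z = 0 (among the integer gridlines).
(c) Together with the visible shape, these determine p as stated.

2*x^2*z - x*y^2 - 2*x*z^2 + 2*z^3 - 2*x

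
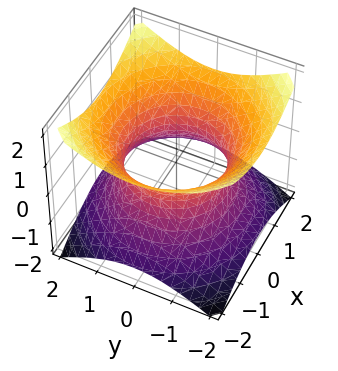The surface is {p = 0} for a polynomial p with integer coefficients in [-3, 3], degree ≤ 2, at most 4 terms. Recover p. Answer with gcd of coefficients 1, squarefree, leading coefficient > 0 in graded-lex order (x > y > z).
2*x^2 + 2*y^2 - 3*z^2 - 3

Degree: an hourglass — one-sheet hyperboloid; a quadric, so deg p = 2.
Symmetries: it's symmetric under z → −z, forcing even powers of z; every cross-section ⟂ z is a circle, so x, y appear only via x² + y².
From the visible intercepts: a circular section at z = 1 has radius between 1 and 2; it misses every integer gridline on the z-axis.
Together with the visible shape, these determine p as stated.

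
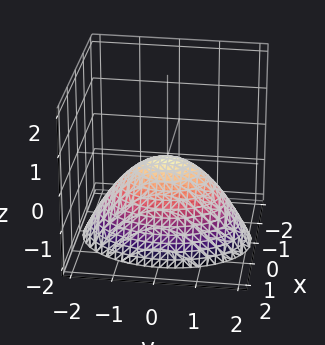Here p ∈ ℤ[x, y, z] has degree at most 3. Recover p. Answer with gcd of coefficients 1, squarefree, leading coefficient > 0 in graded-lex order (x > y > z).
2*x^2 + y^2 + 2*z

1. The degree is 2 — a single bowl opening along one axis; a quadric.
2. Symmetries: it's symmetric under x → −x, forcing even powers of x; it's symmetric under y → −y, forcing even powers of y.
3. Against the integer gridlines: one y-axis crossing is at y = 0; one z-axis crossing is at z = 0.
4. Assembling these constraints gives the stated polynomial.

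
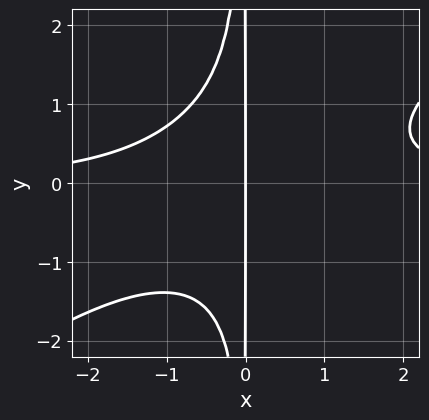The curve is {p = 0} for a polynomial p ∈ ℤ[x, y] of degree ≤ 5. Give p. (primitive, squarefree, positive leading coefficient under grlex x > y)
2*x^3*y - 3*x^2*y^2 - 3*x

(a) The degree is 4 — a generic line meets the curve in up to 4 points.
(b) Reading off the gridlines: one x-axis crossing is at x = 0; every point of the y-axis in the box is on the curve.
(c) Assembling these constraints gives the stated polynomial.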